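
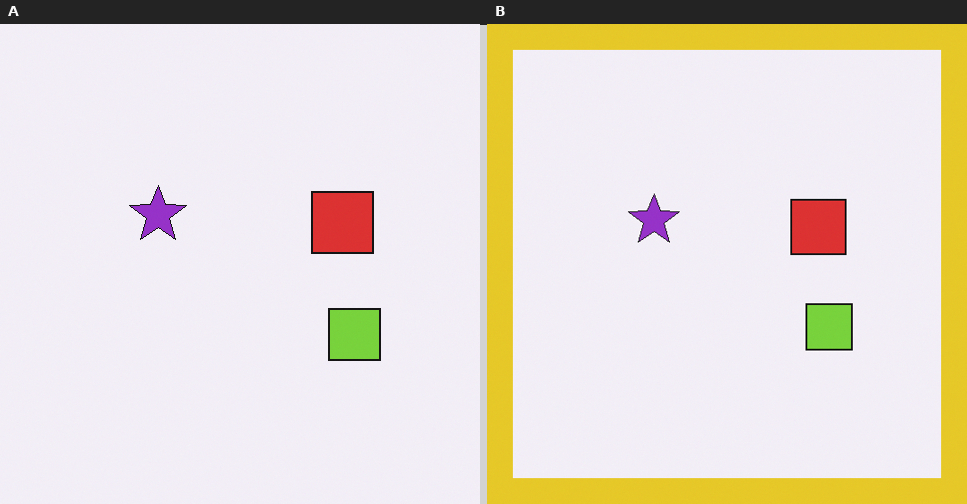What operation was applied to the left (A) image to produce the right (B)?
The transformation is: framed with a yellow border.

A solid yellow frame runs around the edge of the right (B) image, with the content slightly shrunk inside it.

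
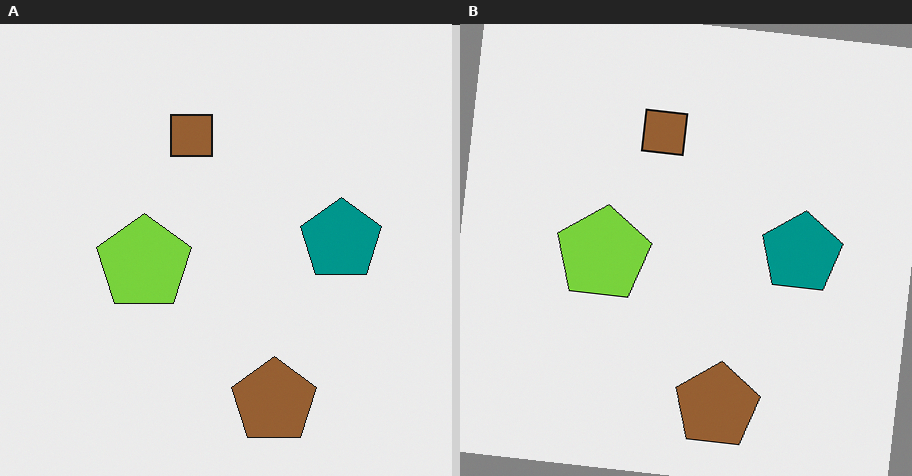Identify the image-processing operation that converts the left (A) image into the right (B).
It was rotated clockwise by a slight angle.

Every shape is tilted by the same angle and the image corners show triangular fill wedges — a whole-image rotation by a non-right angle.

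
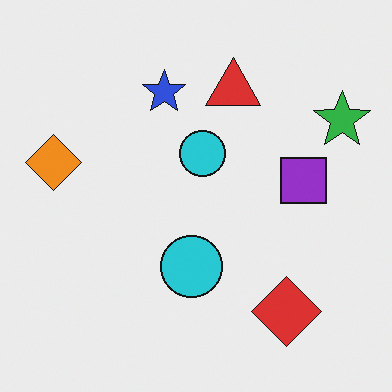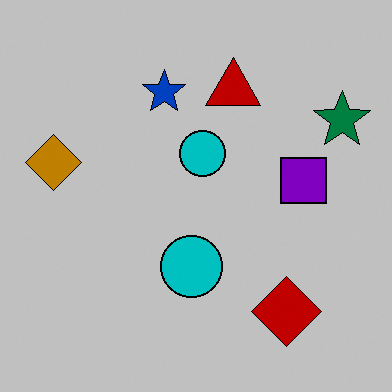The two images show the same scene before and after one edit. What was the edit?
This is the original image heavily posterized to just a handful of flat colors.

Each flat color has snapped to a coarser quantized level — most visibly, the near-white background has dropped to a flat grey.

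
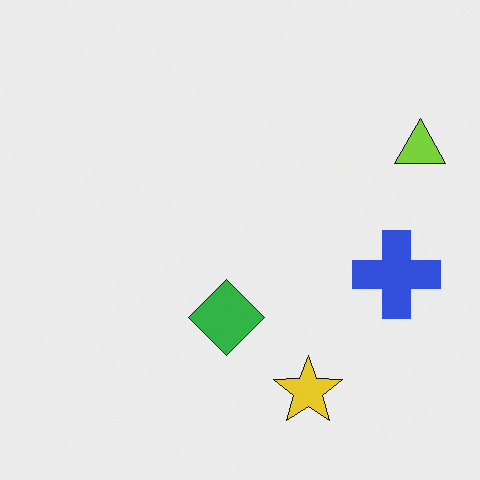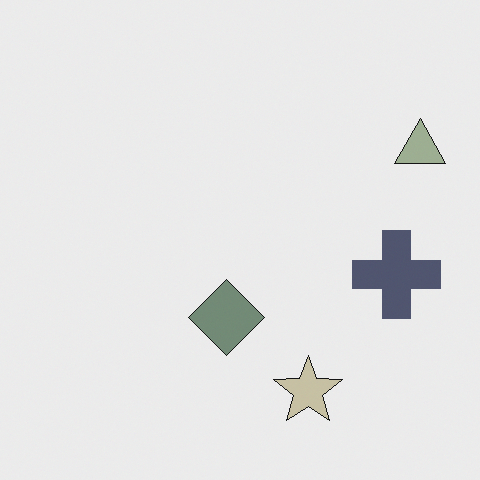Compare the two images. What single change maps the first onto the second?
The second image is the first made much more muted (saturation change).

All colors are more muted and greyish — a global saturation change.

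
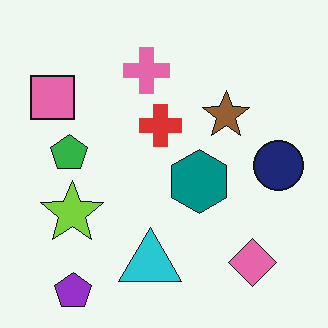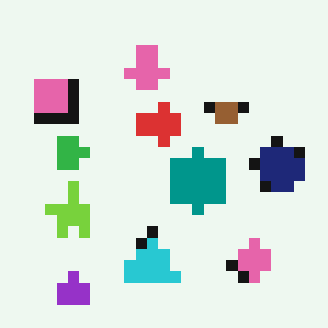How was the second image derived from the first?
It was coarsely pixelated.

Shapes are reduced to large square blocks; fine edges and outlines are lost — a downscale-then-upscale (mosaic) effect.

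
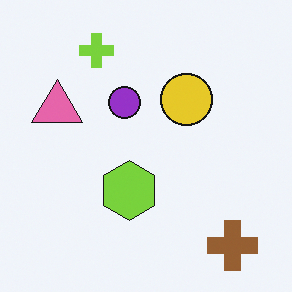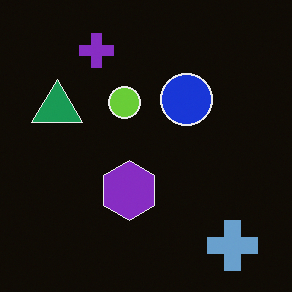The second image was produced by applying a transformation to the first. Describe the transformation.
The second image is the first color-inverted (negative).

The light background has become dark and every shape's color is its complement — a photographic negative.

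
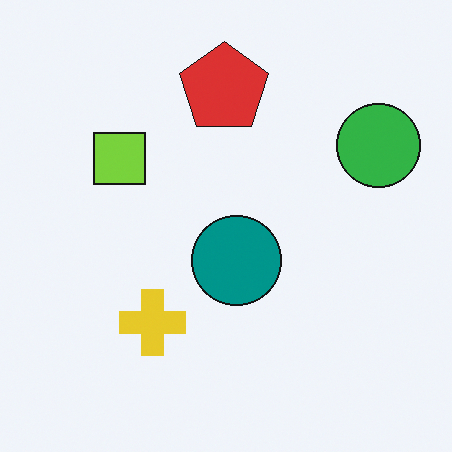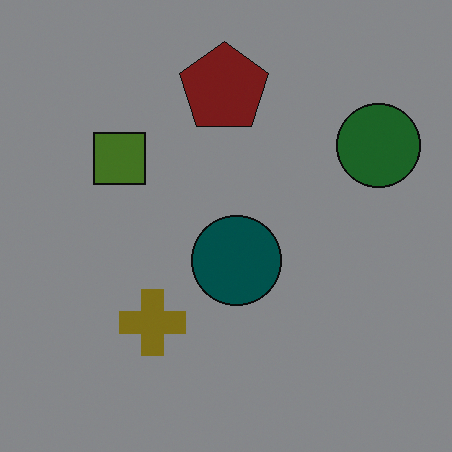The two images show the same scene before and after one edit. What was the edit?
It was substantially darkened.

Every pixel — background and shapes alike — is uniformly darkened.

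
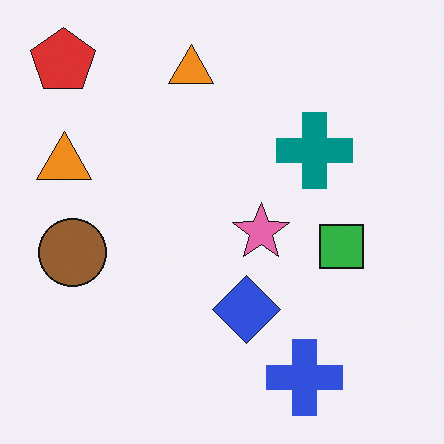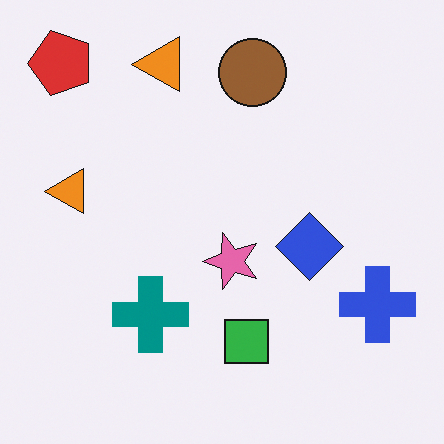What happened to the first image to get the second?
Transposed (reflected across the top-left ↔ bottom-right diagonal).

Shapes have swapped their row and column positions — what was in the top-right is now in the bottom-left — a diagonal reflection.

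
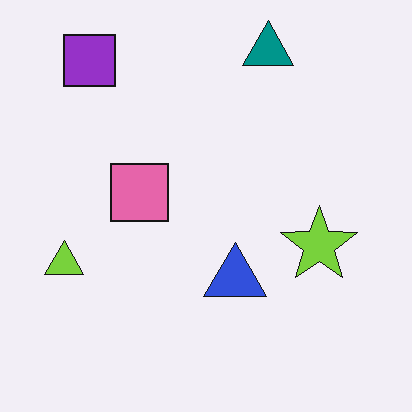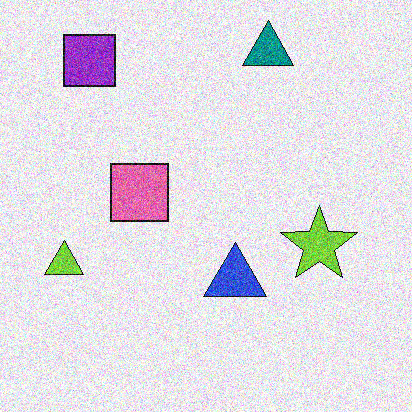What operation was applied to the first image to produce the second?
The second image is the first degraded with strong gaussian noise.

Random speckle covers the whole image, including the flat background.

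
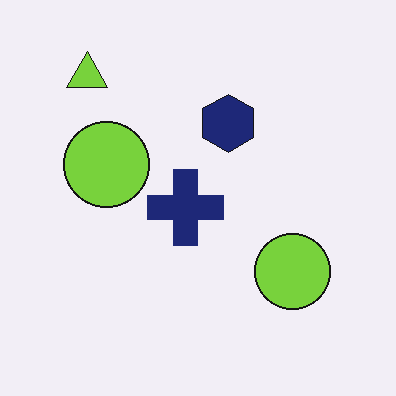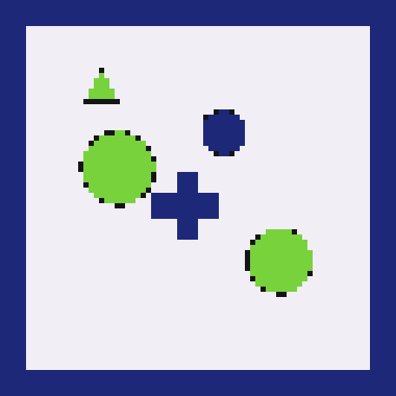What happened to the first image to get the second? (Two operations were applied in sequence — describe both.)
The image was moderately pixelated, then framed with a navy border.

Shapes are reduced to large square blocks; fine edges and outlines are lost — a downscale-then-upscale (mosaic) effect. A solid navy frame runs around the edge of the second image, with the content slightly shrunk inside it.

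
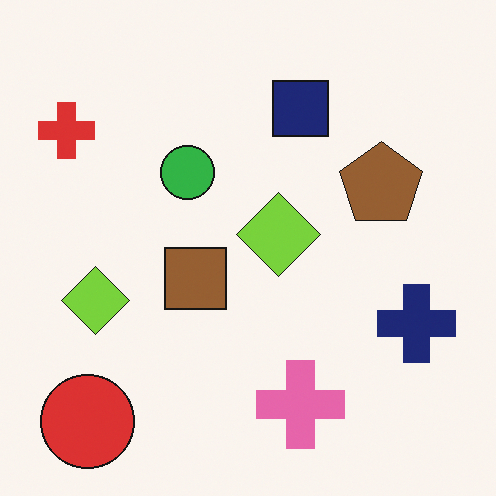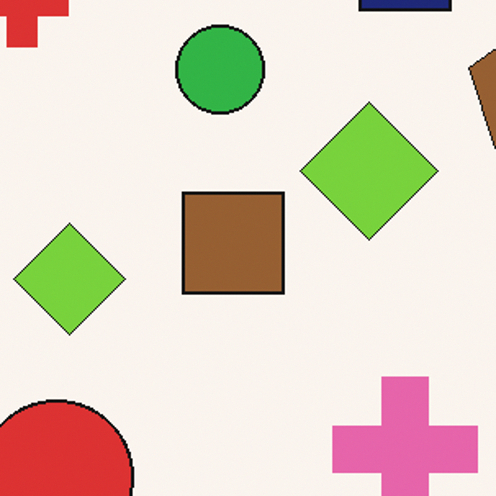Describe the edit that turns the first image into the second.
It was cropped to a noticeably smaller region and rescaled.

The visible shapes are larger and the field of view is narrower; shapes near the original edges may be partly or wholly outside the frame — a crop-and-rescale.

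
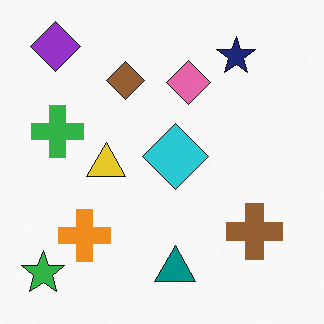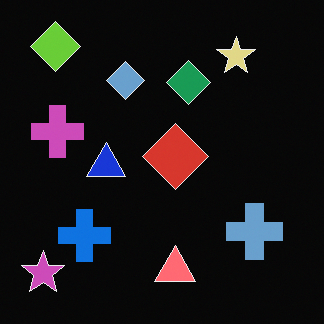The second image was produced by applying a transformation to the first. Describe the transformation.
Color-inverted (negative).

The light background has become dark and every shape's color is its complement — a photographic negative.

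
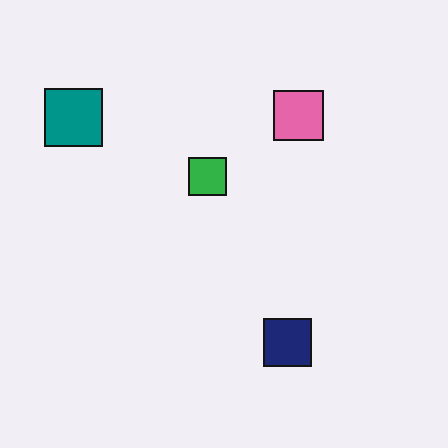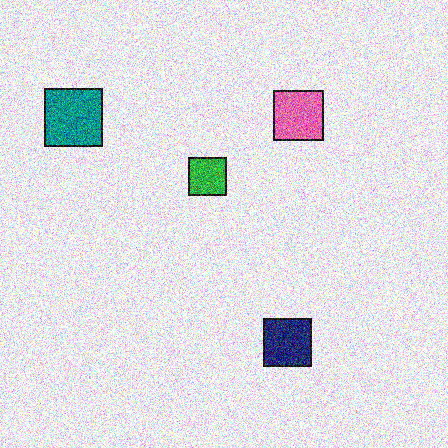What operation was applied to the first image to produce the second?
The image was degraded with a thick layer of grain.

Random speckle covers the whole image, including the flat background.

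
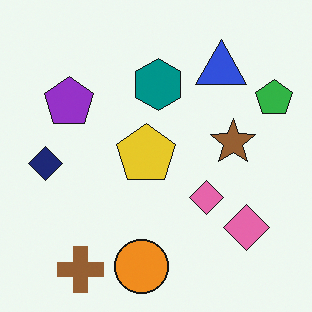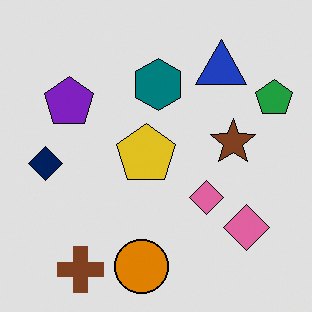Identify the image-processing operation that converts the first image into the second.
The image was moderately posterized.

Each flat color has snapped to a coarser quantized level — most visibly, the near-white background has dropped to a flat grey.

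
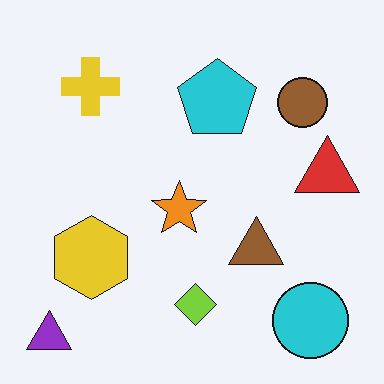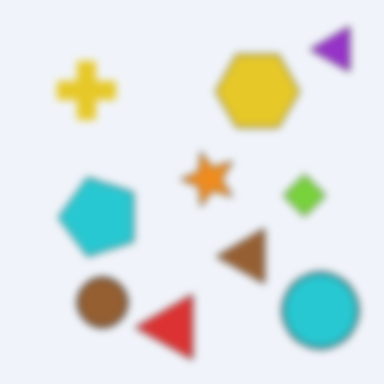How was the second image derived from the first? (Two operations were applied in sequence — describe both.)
This is the original image transposed (reflected across the top-left ↔ bottom-right diagonal), then moderately blurred.

Shapes have swapped their row and column positions — what was in the top-right is now in the bottom-left — a diagonal reflection. Shape edges and outlines are uniformly softened across the whole image.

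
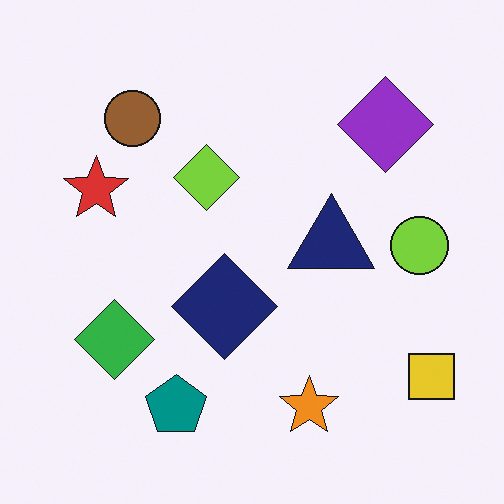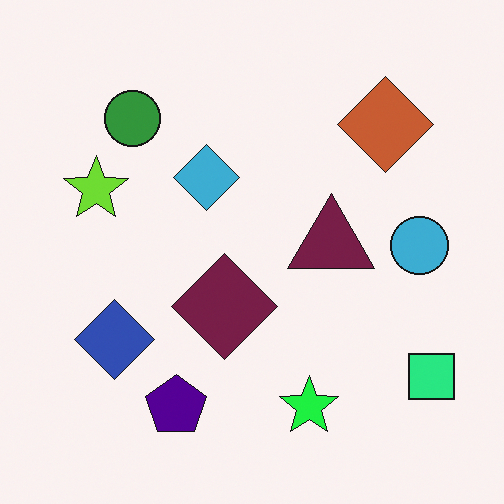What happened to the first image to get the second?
The second image is the first hue-shifted by a moderate amount.

Every shape's color has rotated by the same amount around the hue wheel — a uniform hue shift.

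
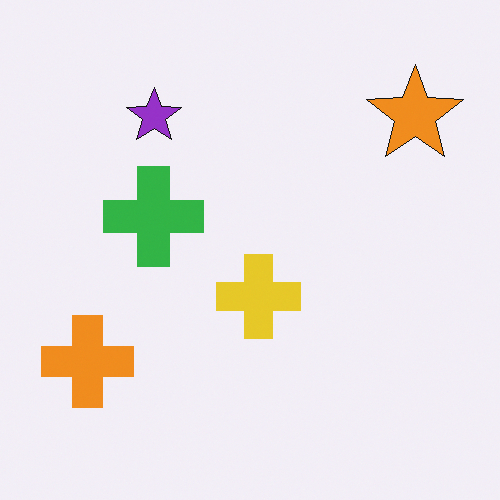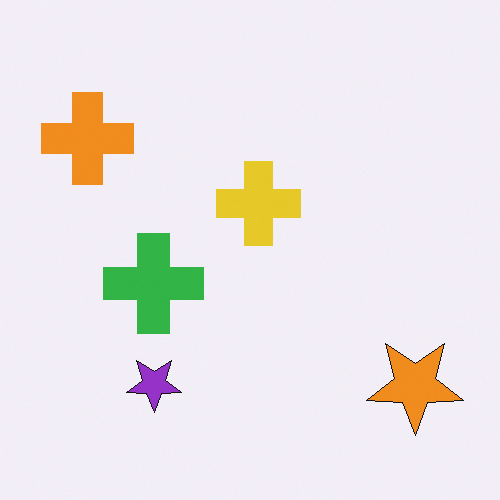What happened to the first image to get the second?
The image was flipped vertically (top ↔ bottom).

The orange star is in the top-right of the first image and the bottom-right of the second — shapes on opposite sides of the horizontal midline have swapped in a mirror flip.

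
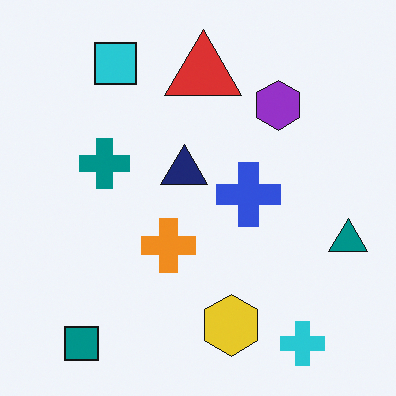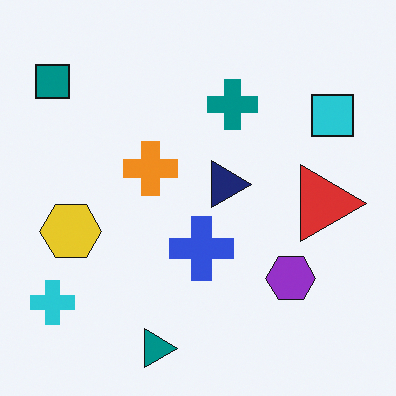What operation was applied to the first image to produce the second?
It was rotated 90° clockwise.

The teal square sits in the bottom-left of the first image and the top-left of the second — consistent with a whole-image 90° clockwise rotation.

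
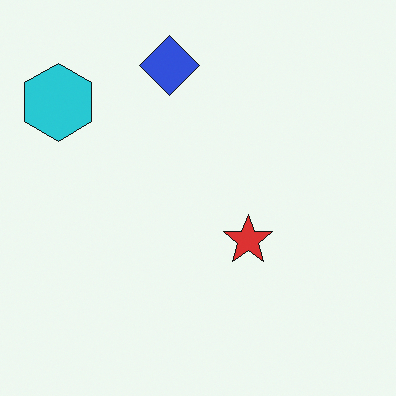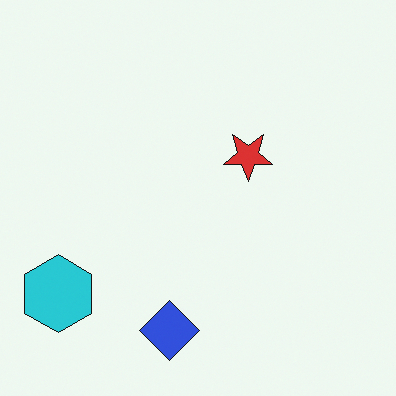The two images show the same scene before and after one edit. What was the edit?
This is the original image flipped vertically (top ↔ bottom).

The blue diamond is in the top of the first image and the bottom of the second — shapes on opposite sides of the horizontal midline have swapped in a mirror flip.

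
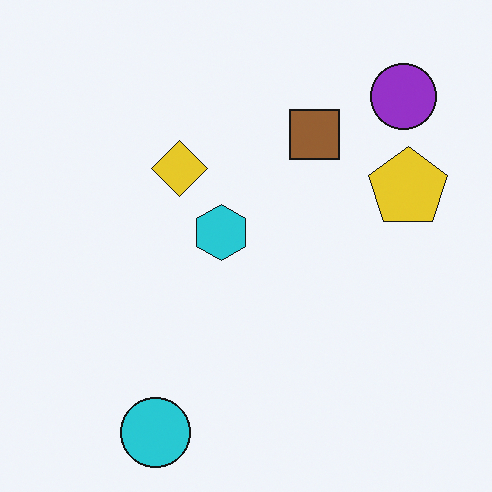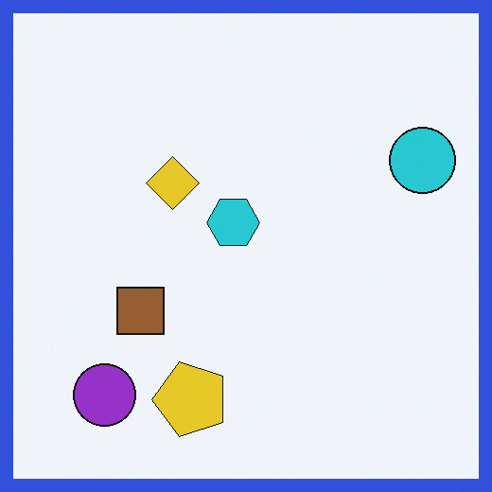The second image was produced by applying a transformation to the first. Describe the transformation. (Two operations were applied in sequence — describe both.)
Transposed (reflected across the top-left ↔ bottom-right diagonal), then framed with a blue border.

Shapes have swapped their row and column positions — what was in the top-right is now in the bottom-left — a diagonal reflection. A solid blue frame runs around the edge of the second image, with the content slightly shrunk inside it.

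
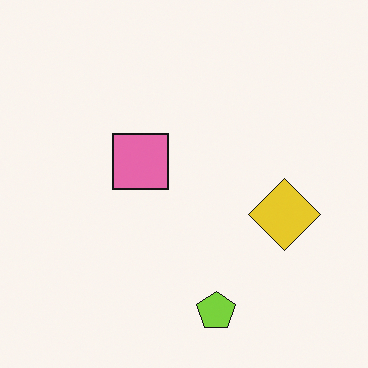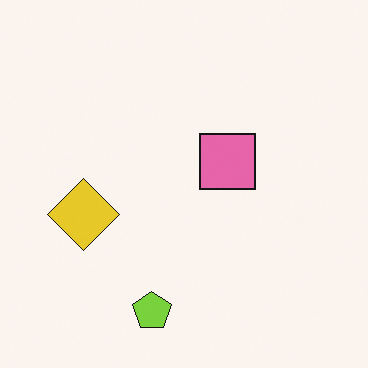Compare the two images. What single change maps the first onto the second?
The second image is the first flipped horizontally (left ↔ right).

The yellow diamond is in the right of the first image and the left of the second — shapes on opposite sides of the vertical midline have swapped in a mirror flip.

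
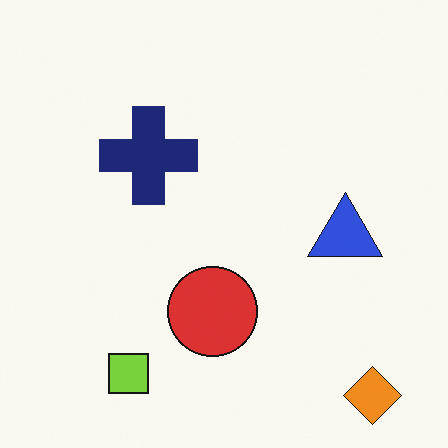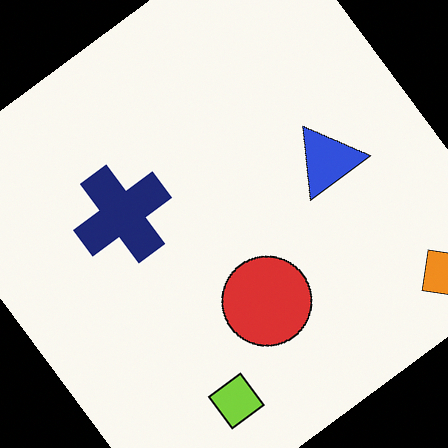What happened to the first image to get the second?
This is the original image rotated counter-clockwise by a large amount — several tens of degrees.

Every shape is tilted by the same angle and the image corners show triangular fill wedges — a whole-image rotation by a non-right angle.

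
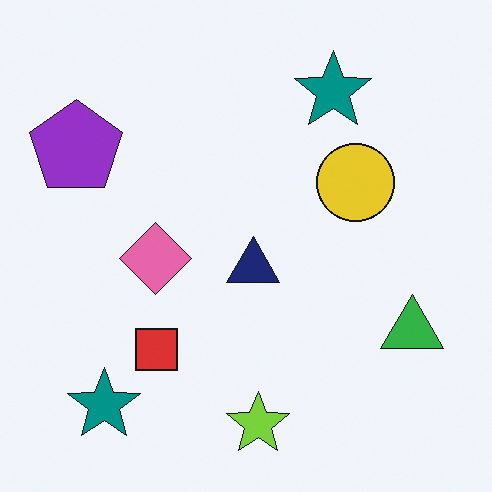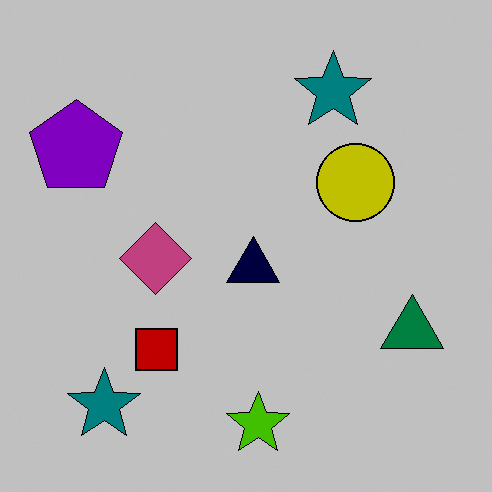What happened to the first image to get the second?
The second image is the first heavily posterized to just a handful of flat colors.

Each flat color has snapped to a coarser quantized level — most visibly, the near-white background has dropped to a flat grey.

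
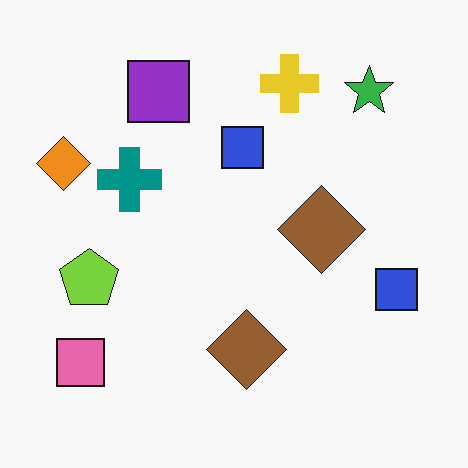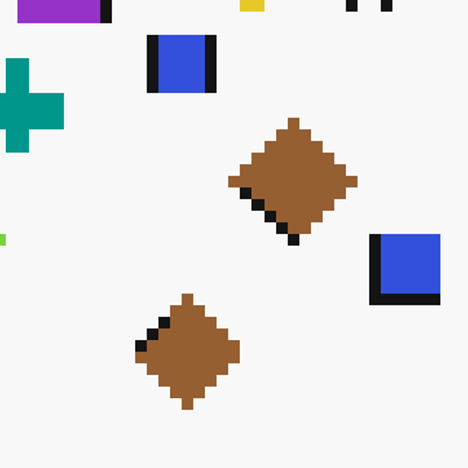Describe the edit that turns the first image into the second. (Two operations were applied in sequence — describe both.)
This is the original image pixelated into visible square blocks, then cropped slightly and scaled back up.

Shapes are reduced to large square blocks; fine edges and outlines are lost — a downscale-then-upscale (mosaic) effect. The visible shapes are larger and the field of view is narrower; shapes near the original edges may be partly or wholly outside the frame — a crop-and-rescale.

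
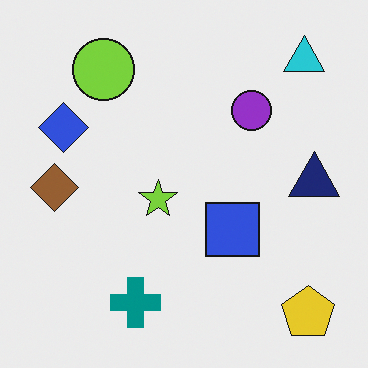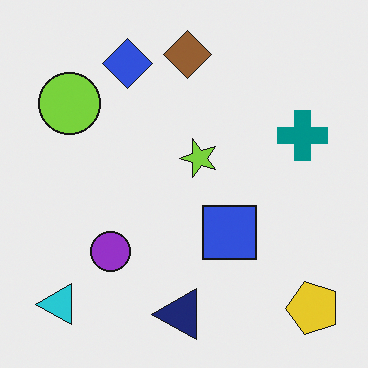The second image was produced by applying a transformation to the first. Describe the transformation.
This is the original image transposed (reflected across the top-left ↔ bottom-right diagonal).

Shapes have swapped their row and column positions — what was in the top-right is now in the bottom-left — a diagonal reflection.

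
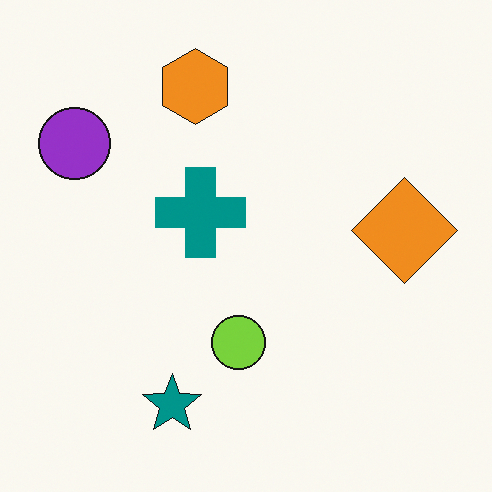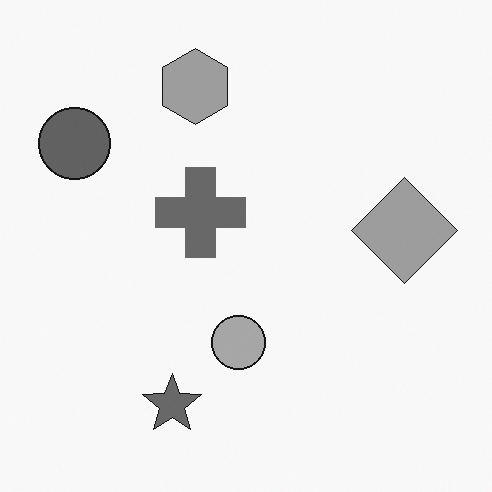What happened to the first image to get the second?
It was converted to grayscale.

All color is removed — every shape is now a shade of grey.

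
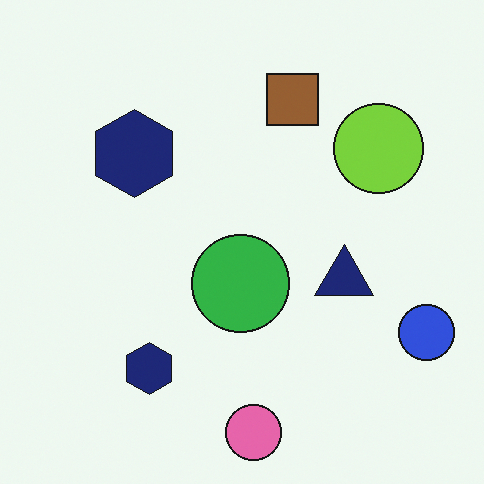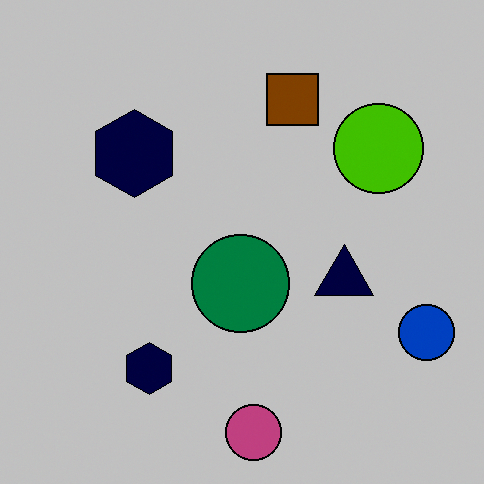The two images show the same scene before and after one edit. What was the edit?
The second image is the first heavily posterized to just a handful of flat colors.

Each flat color has snapped to a coarser quantized level — most visibly, the near-white background has dropped to a flat grey.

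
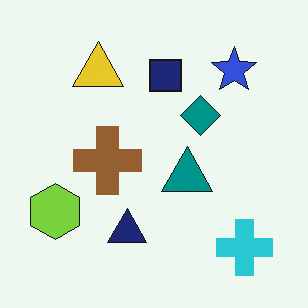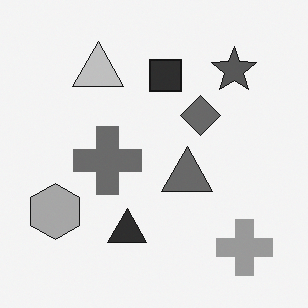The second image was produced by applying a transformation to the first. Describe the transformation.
It was converted to grayscale.

All color is removed — every shape is now a shade of grey.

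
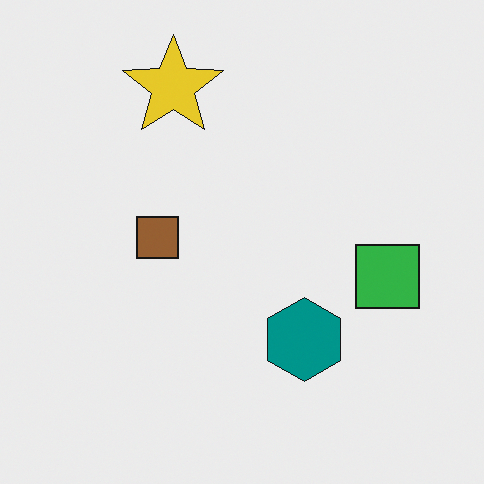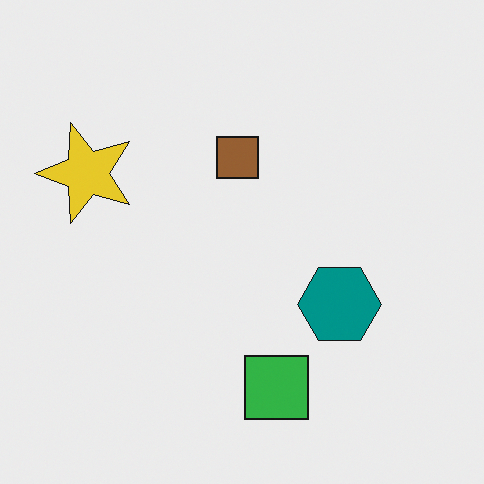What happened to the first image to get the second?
The image was transposed (reflected across the top-left ↔ bottom-right diagonal).

Shapes have swapped their row and column positions — what was in the top-right is now in the bottom-left — a diagonal reflection.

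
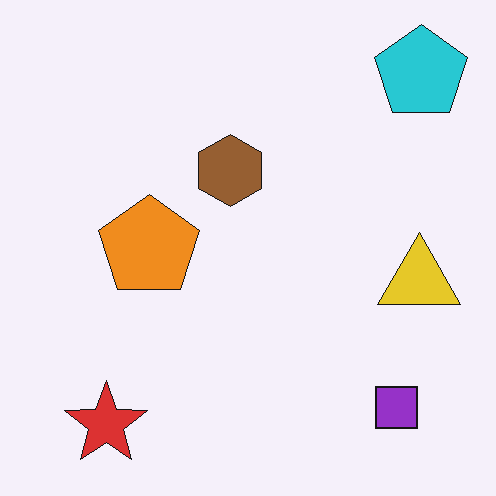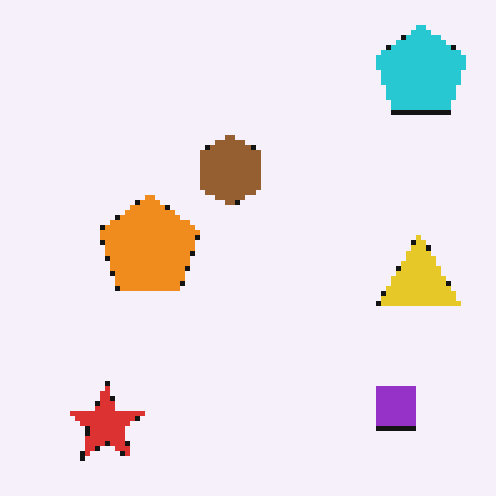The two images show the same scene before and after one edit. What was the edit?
The transformation is: mildly pixelated.

Shapes are reduced to large square blocks; fine edges and outlines are lost — a downscale-then-upscale (mosaic) effect.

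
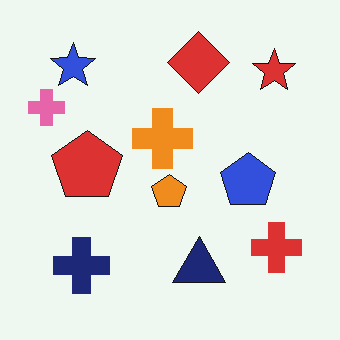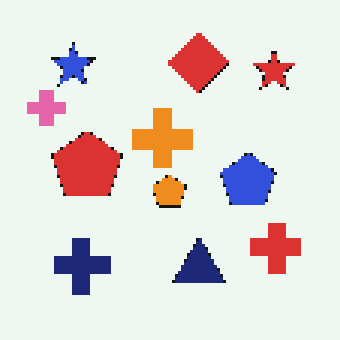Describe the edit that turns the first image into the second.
The second image is the first lightly pixelated (a mild mosaic effect).

Shapes are reduced to large square blocks; fine edges and outlines are lost — a downscale-then-upscale (mosaic) effect.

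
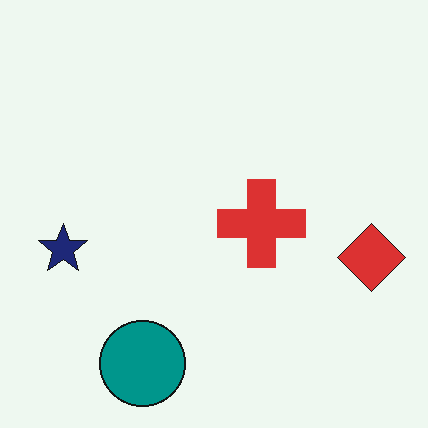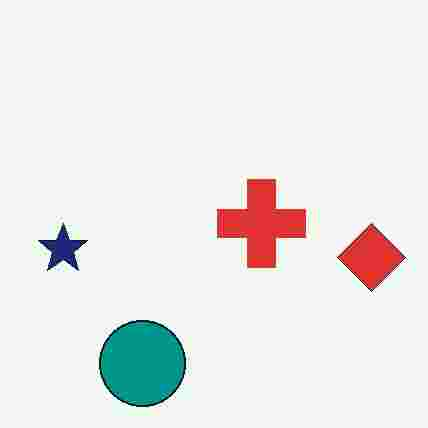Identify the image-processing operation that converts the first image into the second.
The second image is the first heavily JPEG-compressed with obvious blocking artifacts.

Blocky 8×8 compression artifacts appear around shape edges and the flat background shows ringing — characteristic JPEG degradation.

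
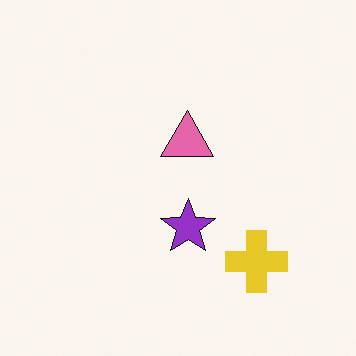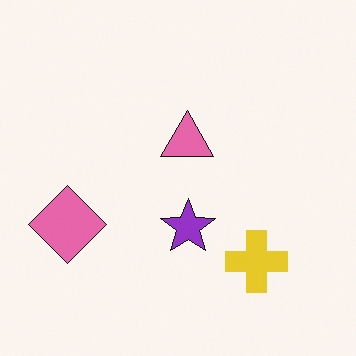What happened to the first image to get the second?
Overlaid with an additional pink diamond.

A pink diamond appears in the second image that is absent from the first.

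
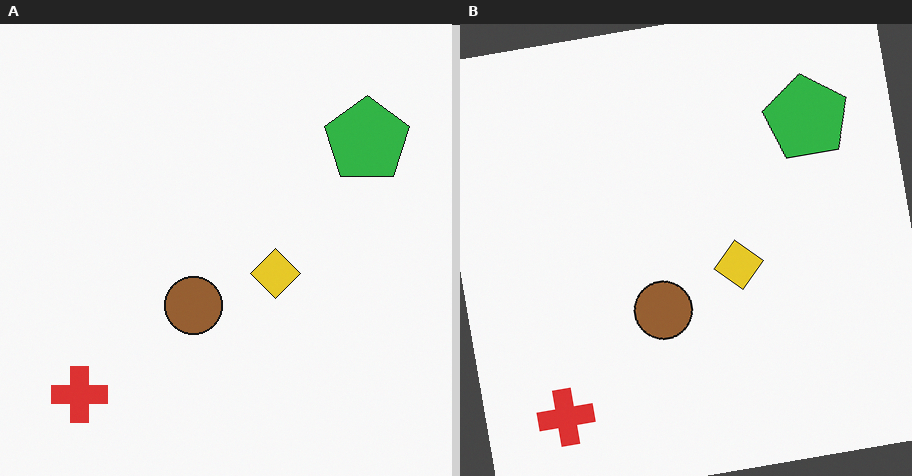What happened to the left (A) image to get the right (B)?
It was rotated counter-clockwise by a small amount.

Every shape is tilted by the same angle and the image corners show triangular fill wedges — a whole-image rotation by a non-right angle.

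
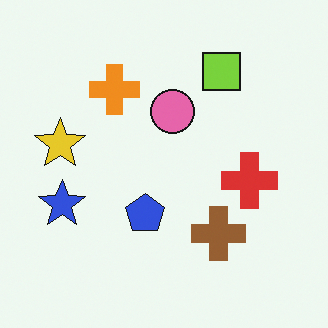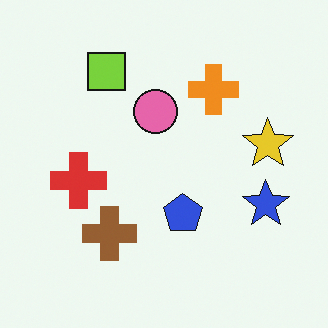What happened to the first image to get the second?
The second image is the first flipped horizontally (left ↔ right).

The yellow star is in the left of the first image and the right of the second — shapes on opposite sides of the vertical midline have swapped in a mirror flip.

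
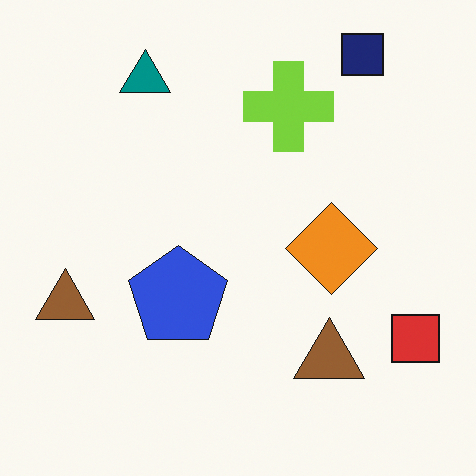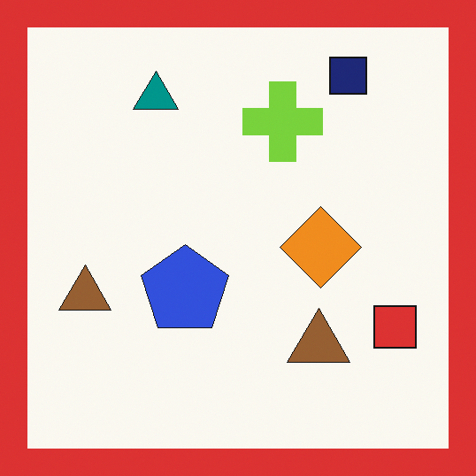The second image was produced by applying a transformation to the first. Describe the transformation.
Framed with a red border.

A solid red frame runs around the edge of the second image, with the content slightly shrunk inside it.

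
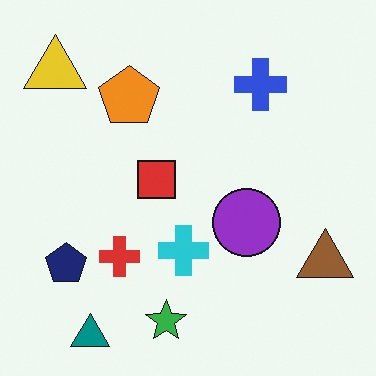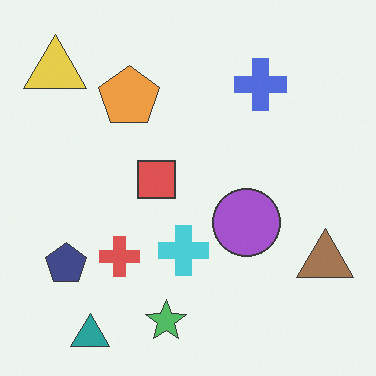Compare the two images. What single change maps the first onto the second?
The second image is the first given slightly reduced contrast.

Tones are pushed toward mid-grey across the whole image — a global contrast change.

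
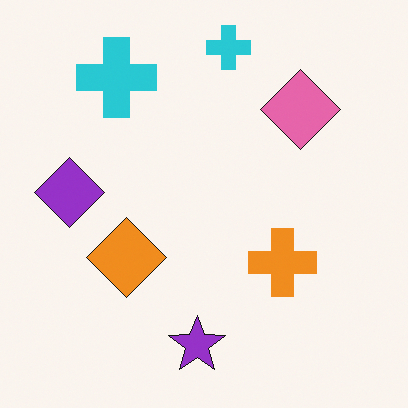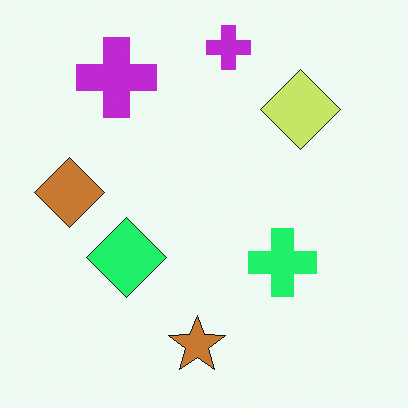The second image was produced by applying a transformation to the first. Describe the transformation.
The transformation is: hue-shifted through roughly a third of the color wheel.

Every shape's color has rotated by the same amount around the hue wheel — a uniform hue shift.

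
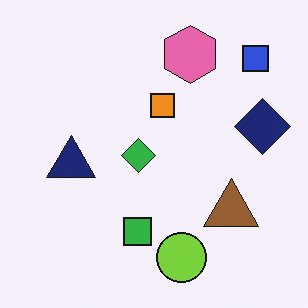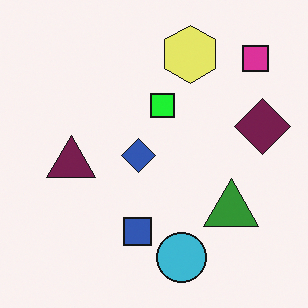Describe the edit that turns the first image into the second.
The transformation is: hue-shifted through roughly a third of the color wheel.

Every shape's color has rotated by the same amount around the hue wheel — a uniform hue shift.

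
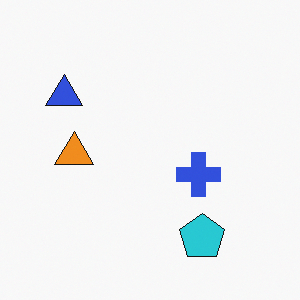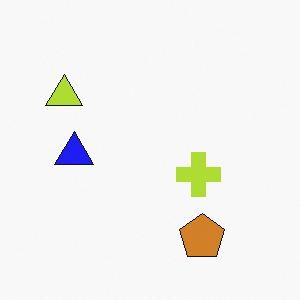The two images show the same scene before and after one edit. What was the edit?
It was hue-shifted by a large amount.

Every shape's color has rotated by the same amount around the hue wheel — a uniform hue shift.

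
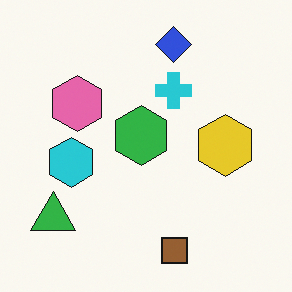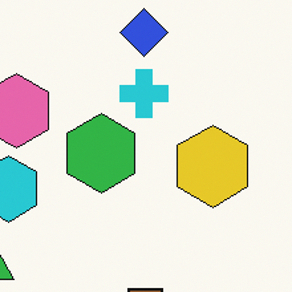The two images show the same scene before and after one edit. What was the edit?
The transformation is: cropped to a modestly smaller region and rescaled.

The visible shapes are larger and the field of view is narrower; shapes near the original edges may be partly or wholly outside the frame — a crop-and-rescale.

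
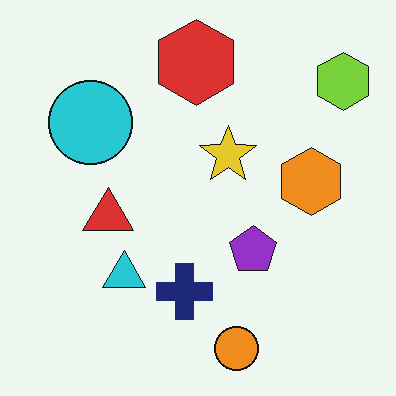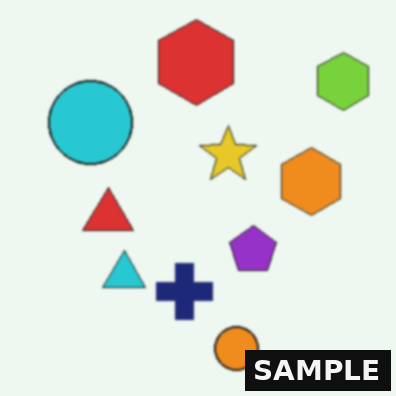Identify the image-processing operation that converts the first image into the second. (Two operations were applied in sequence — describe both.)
Given a subtle gaussian blur, then watermarked with the text "SAMPLE" in the lower-right corner.

Shape edges and outlines are uniformly softened across the whole image. A dark label reading "SAMPLE" appears in the lower-right corner.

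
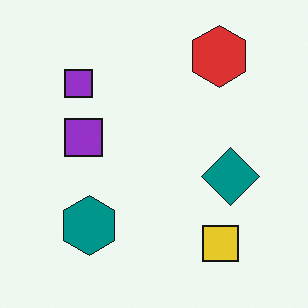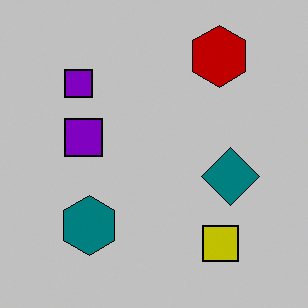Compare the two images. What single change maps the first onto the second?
It was heavily posterized to just a handful of flat colors.

Each flat color has snapped to a coarser quantized level — most visibly, the near-white background has dropped to a flat grey.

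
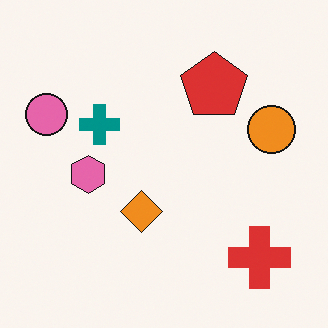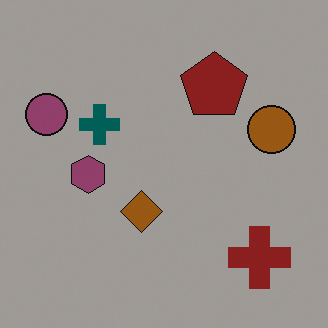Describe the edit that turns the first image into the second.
Darkened a lot.

Every pixel — background and shapes alike — is uniformly darkened.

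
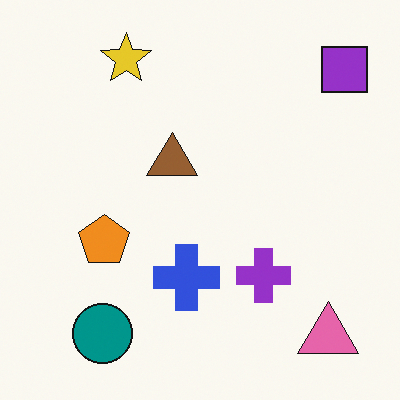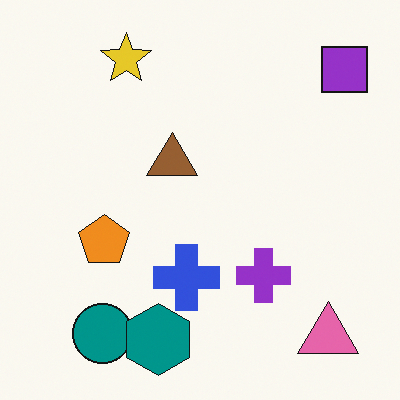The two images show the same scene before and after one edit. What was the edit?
This is the original image overlaid with an additional teal hexagon.

A teal hexagon appears in the second image that is absent from the first.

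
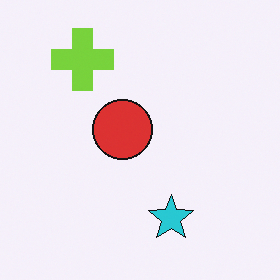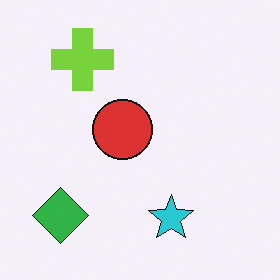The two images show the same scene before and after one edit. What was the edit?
Overlaid with an additional green diamond.

A green diamond appears in the second image that is absent from the first.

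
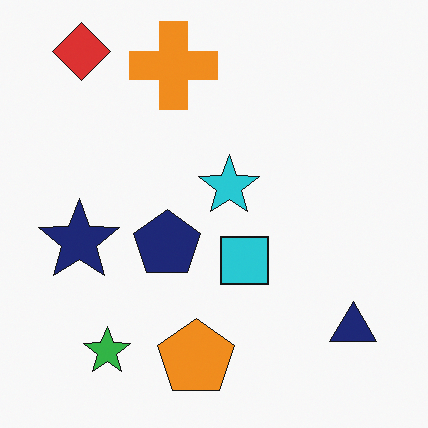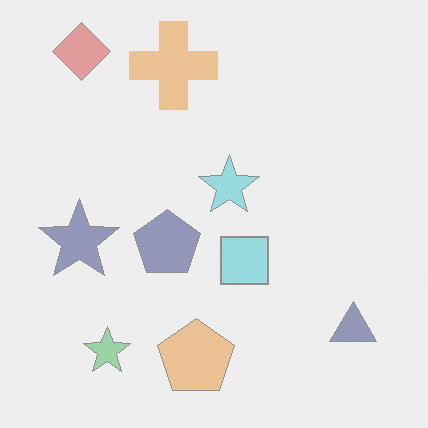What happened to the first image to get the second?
Washed out (contrast reduced).

Tones are pushed toward mid-grey across the whole image — a global contrast change.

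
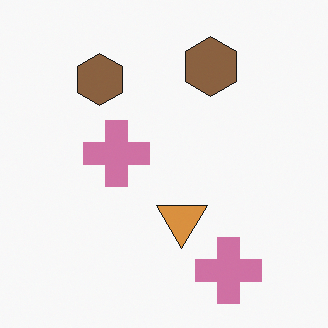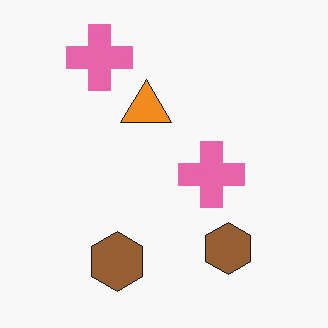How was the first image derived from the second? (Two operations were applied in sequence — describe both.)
It was slightly desaturated, then rotated 180°.

All colors are more muted and greyish — a global saturation change. The orange triangle sits in the top of the second image and the bottom of the first — consistent with a whole-image 180° rotation.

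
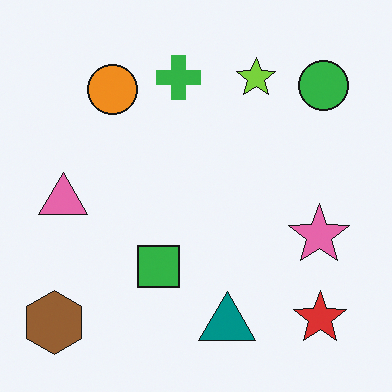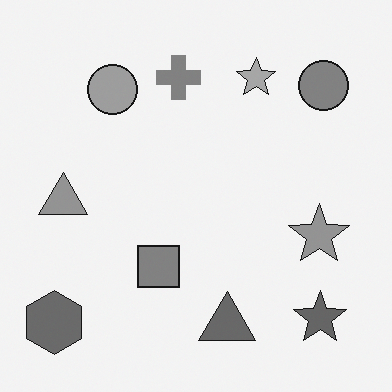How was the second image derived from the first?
Converted to grayscale.

All color is removed — every shape is now a shade of grey.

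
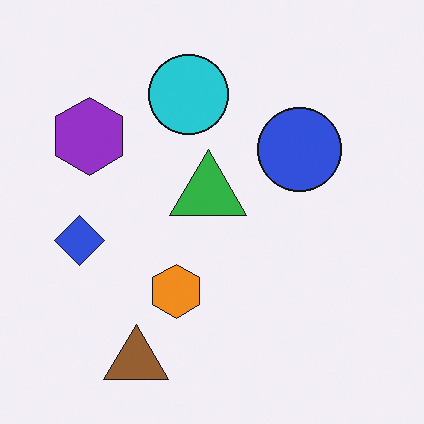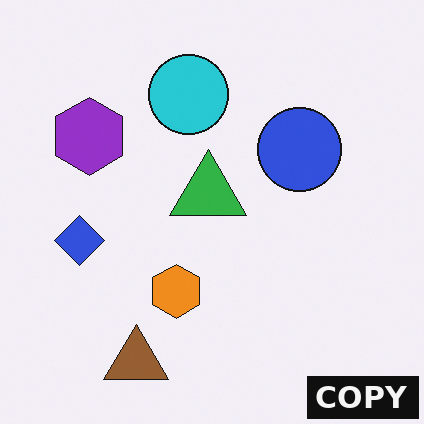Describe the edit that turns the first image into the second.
This is the original image watermarked with the text "COPY" in the lower-right corner.

A dark label reading "COPY" appears in the lower-right corner.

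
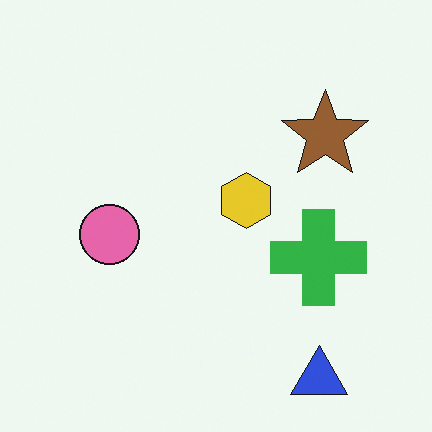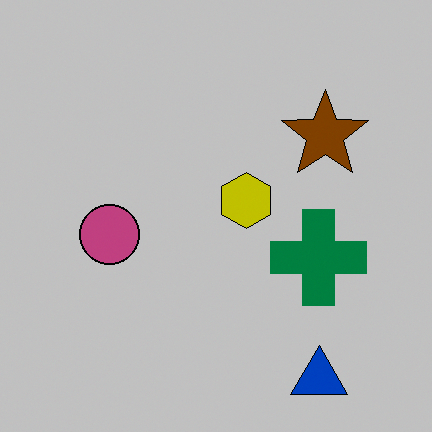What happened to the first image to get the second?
The transformation is: aggressively posterized.

Each flat color has snapped to a coarser quantized level — most visibly, the near-white background has dropped to a flat grey.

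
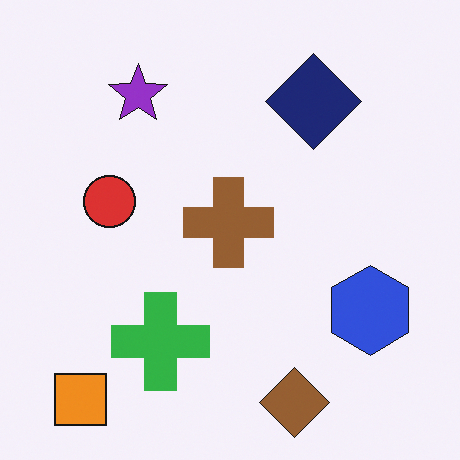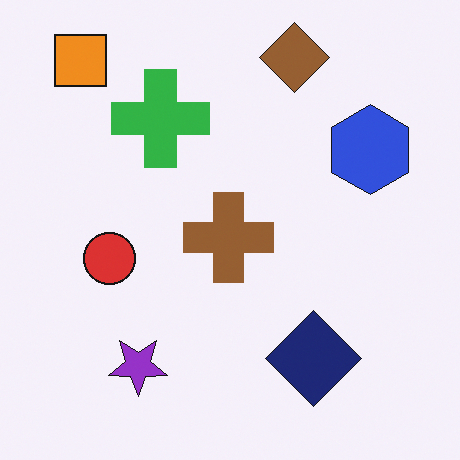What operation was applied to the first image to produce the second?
It was flipped vertically (top ↔ bottom).

The brown diamond is in the bottom of the first image and the top of the second — shapes on opposite sides of the horizontal midline have swapped in a mirror flip.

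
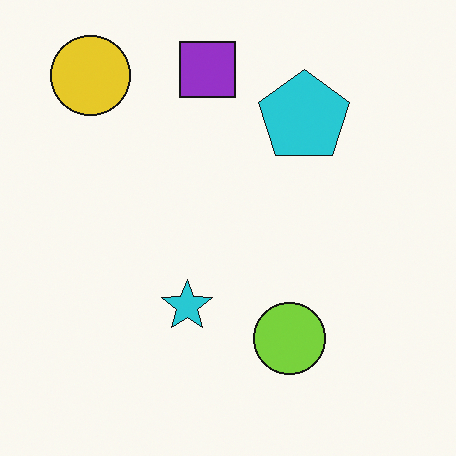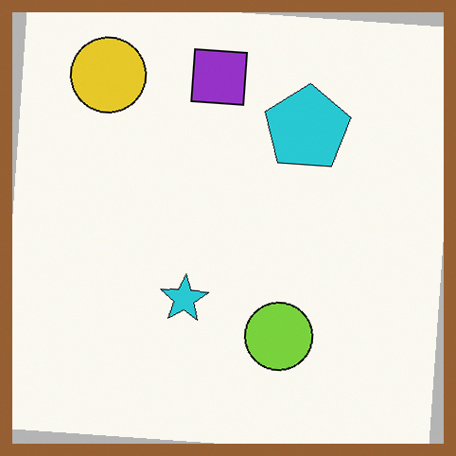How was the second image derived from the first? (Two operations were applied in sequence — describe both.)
This is the original image rotated clockwise by a few degrees, then framed with a brown border.

Every shape is tilted by the same angle and the image corners show triangular fill wedges — a whole-image rotation by a non-right angle. A solid brown frame runs around the edge of the second image, with the content slightly shrunk inside it.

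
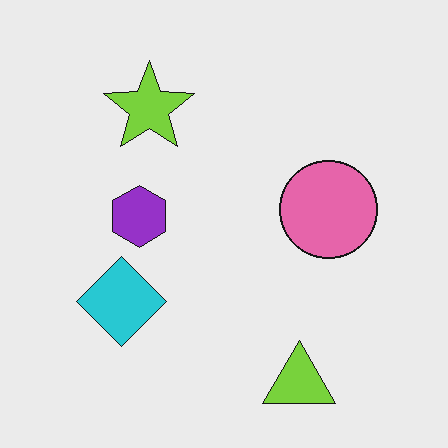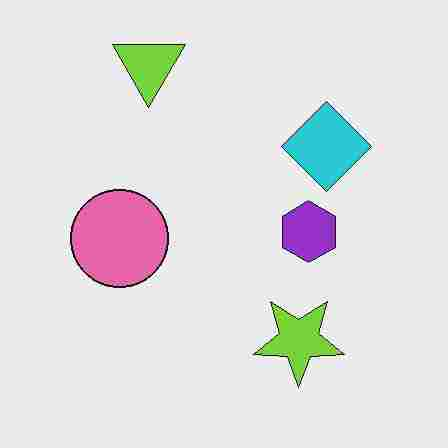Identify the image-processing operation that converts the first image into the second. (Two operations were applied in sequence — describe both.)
This is the original image rotated 180°, then degraded with heavy JPEG compression.

The lime triangle sits in the bottom-right of the first image and the top-left of the second — consistent with a whole-image 180° rotation. Blocky 8×8 compression artifacts appear around shape edges and the flat background shows ringing — characteristic JPEG degradation.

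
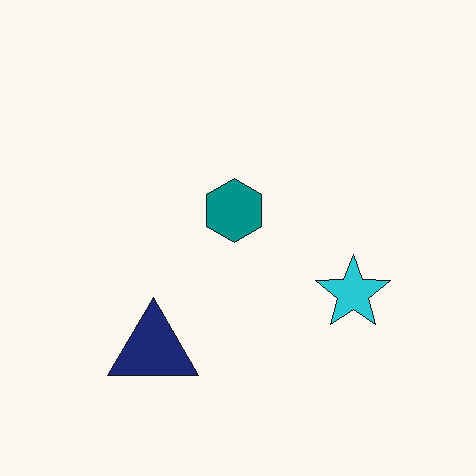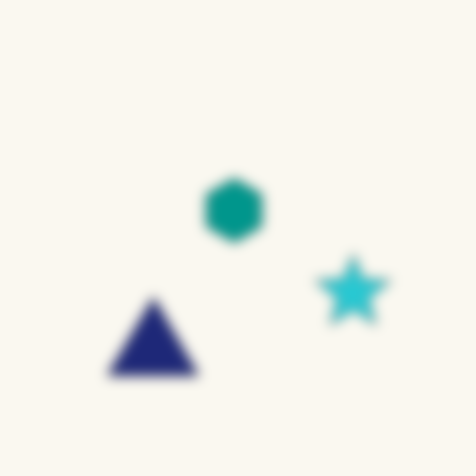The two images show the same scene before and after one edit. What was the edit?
Heavily blurred.

Shape edges and outlines are uniformly softened across the whole image.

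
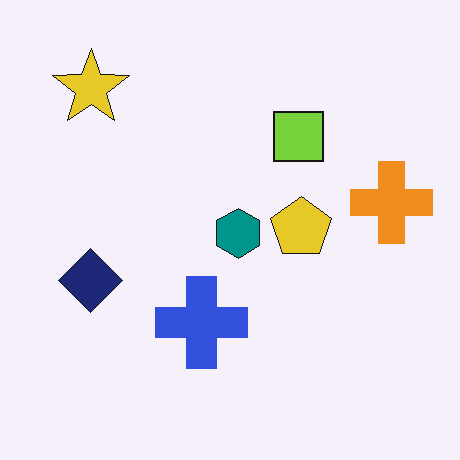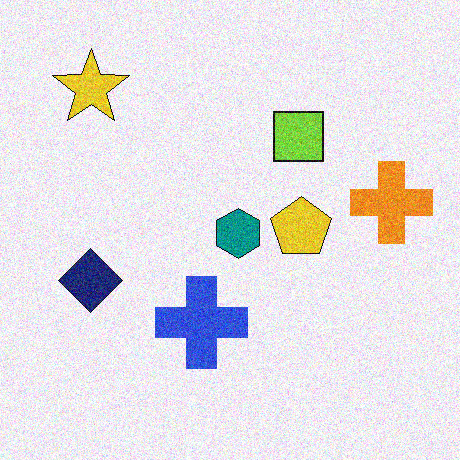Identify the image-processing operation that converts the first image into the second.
This is the original image degraded with moderate additive noise.

Random speckle covers the whole image, including the flat background.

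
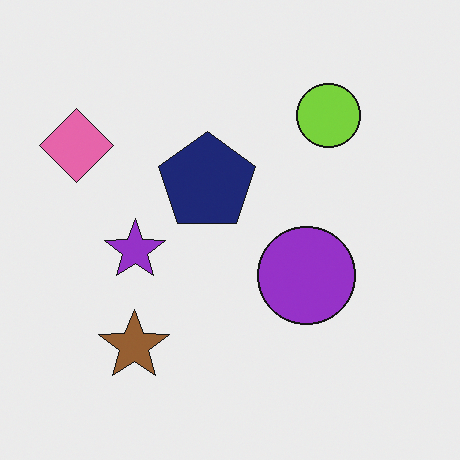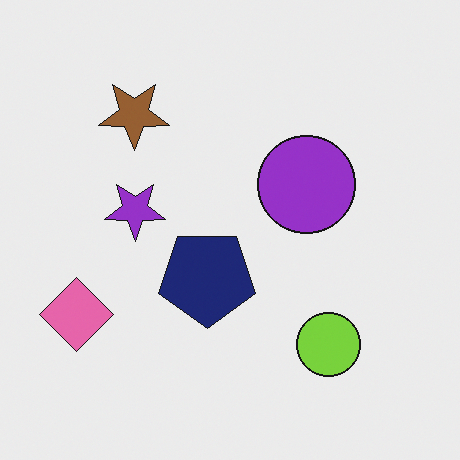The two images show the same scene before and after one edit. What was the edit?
The transformation is: flipped vertically (top ↔ bottom).

The brown star is in the bottom-left of the first image and the top-left of the second — shapes on opposite sides of the horizontal midline have swapped in a mirror flip.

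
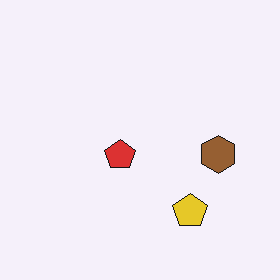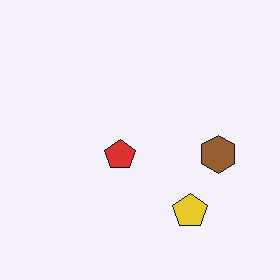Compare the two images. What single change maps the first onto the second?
The transformation is: JPEG-compressed with visible artifacts.

Blocky 8×8 compression artifacts appear around shape edges and the flat background shows ringing — characteristic JPEG degradation.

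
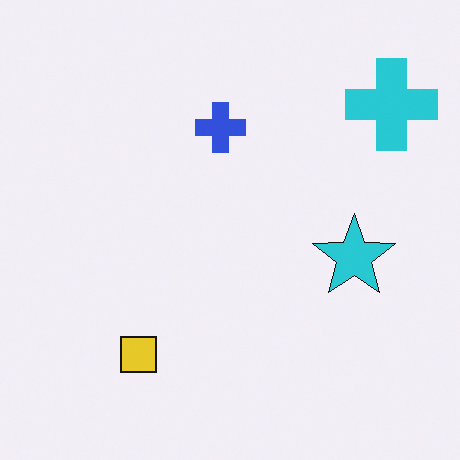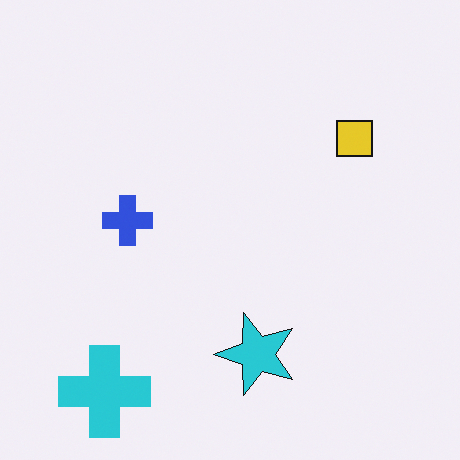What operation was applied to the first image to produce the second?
Transposed (reflected across the top-left ↔ bottom-right diagonal).

Shapes have swapped their row and column positions — what was in the top-right is now in the bottom-left — a diagonal reflection.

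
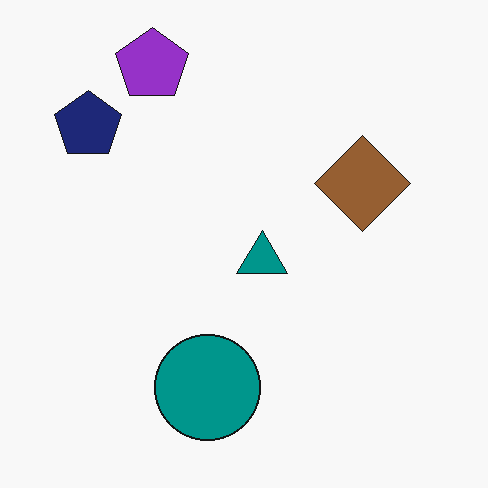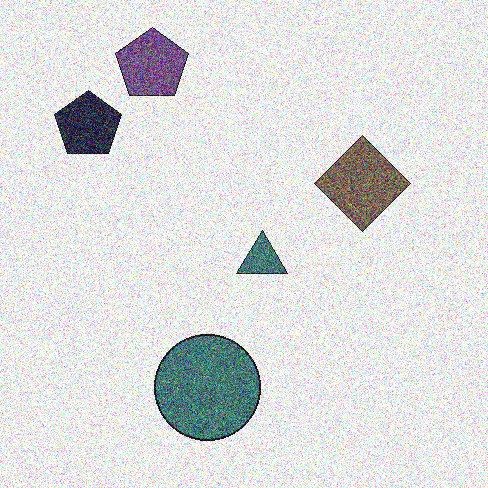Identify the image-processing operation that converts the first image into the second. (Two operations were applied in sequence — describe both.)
The image was made much more muted (saturation change), then degraded with heavy additive noise.

All colors are more muted and greyish — a global saturation change. Random speckle covers the whole image, including the flat background.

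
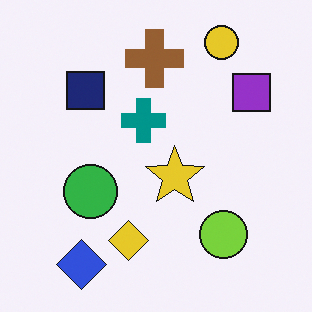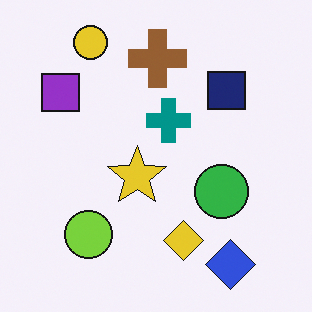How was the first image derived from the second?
Flipped horizontally (left ↔ right).

The purple square is in the top-left of the second image and the top-right of the first — shapes on opposite sides of the vertical midline have swapped in a mirror flip.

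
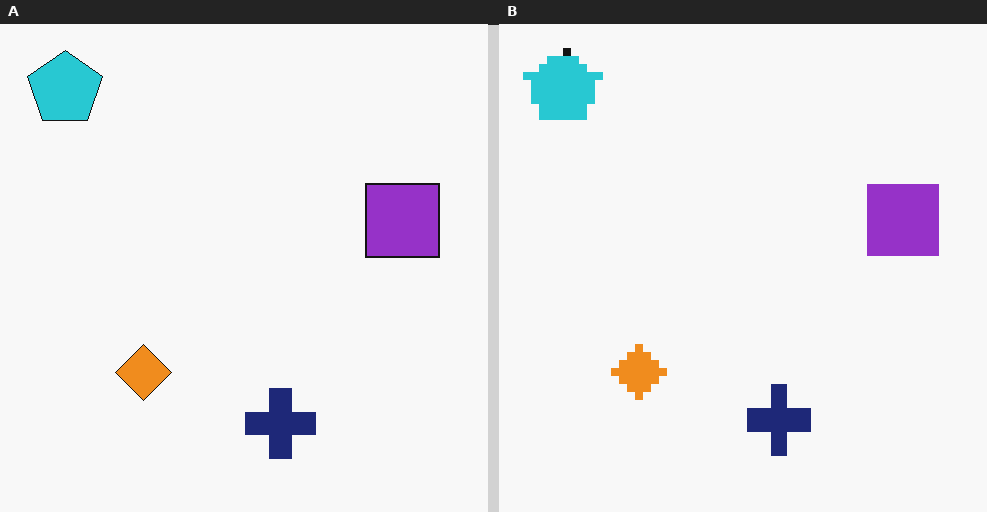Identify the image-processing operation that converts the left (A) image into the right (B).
Moderately pixelated.

Shapes are reduced to large square blocks; fine edges and outlines are lost — a downscale-then-upscale (mosaic) effect.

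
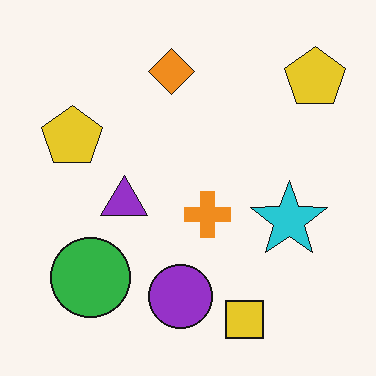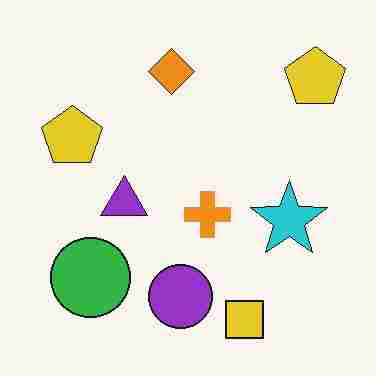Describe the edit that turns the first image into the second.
The image was degraded with heavy JPEG compression.

Blocky 8×8 compression artifacts appear around shape edges and the flat background shows ringing — characteristic JPEG degradation.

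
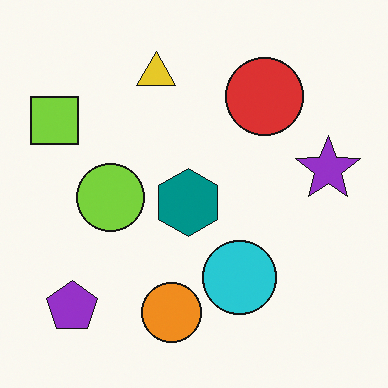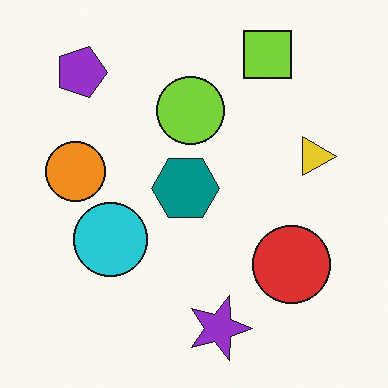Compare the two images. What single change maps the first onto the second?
The image was rotated 90° clockwise.

The purple pentagon sits in the bottom-left of the first image and the top-left of the second — consistent with a whole-image 90° clockwise rotation.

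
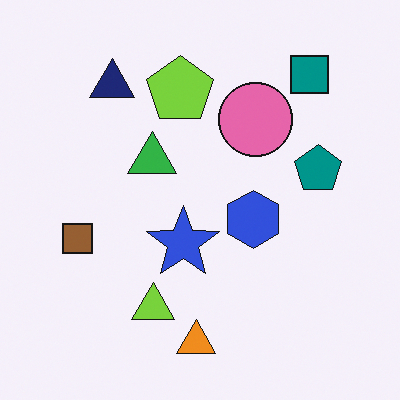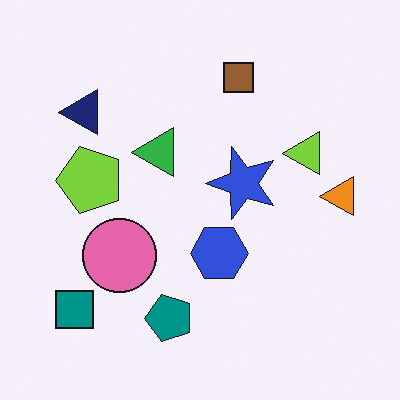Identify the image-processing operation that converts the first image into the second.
The transformation is: transposed (reflected across the top-left ↔ bottom-right diagonal).

Shapes have swapped their row and column positions — what was in the top-right is now in the bottom-left — a diagonal reflection.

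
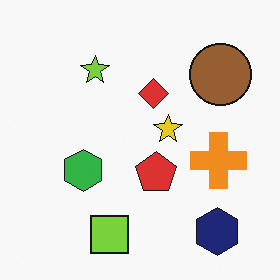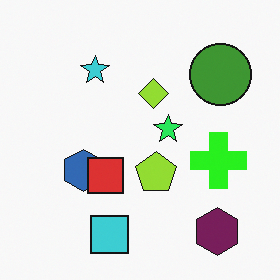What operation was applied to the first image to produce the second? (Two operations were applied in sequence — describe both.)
The transformation is: hue-shifted by a moderate amount, then overlaid with an additional red square.

Every shape's color has rotated by the same amount around the hue wheel — a uniform hue shift. A red square appears in the second image that is absent from the first.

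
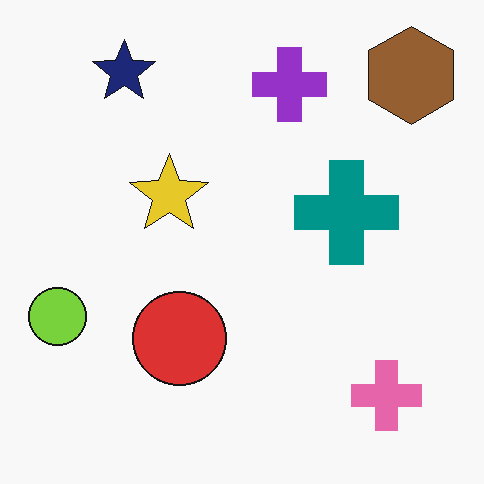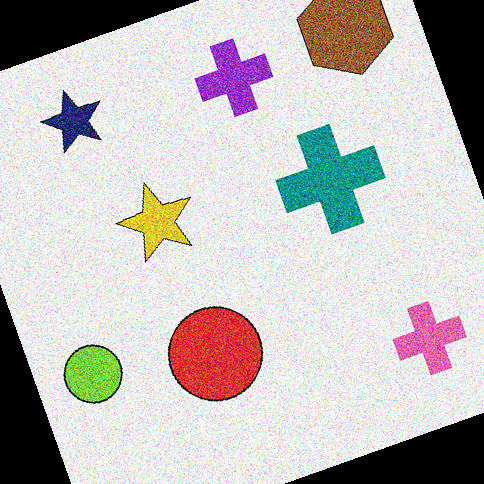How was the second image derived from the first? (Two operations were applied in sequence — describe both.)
The image was degraded with a thick layer of grain, then rotated counter-clockwise by a moderate amount.

Random speckle covers the whole image, including the flat background. Every shape is tilted by the same angle and the image corners show triangular fill wedges — a whole-image rotation by a non-right angle.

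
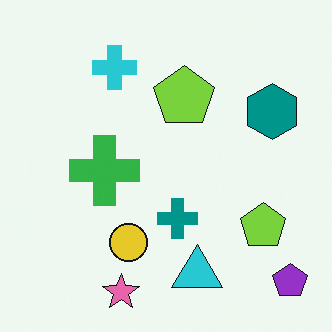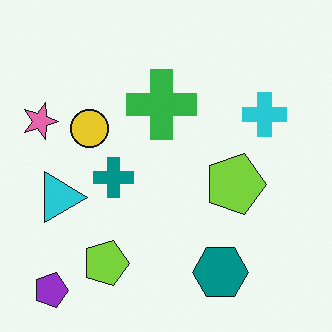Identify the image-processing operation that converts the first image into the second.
This is the original image rotated 90° clockwise.

The purple pentagon sits in the bottom-right of the first image and the bottom-left of the second — consistent with a whole-image 90° clockwise rotation.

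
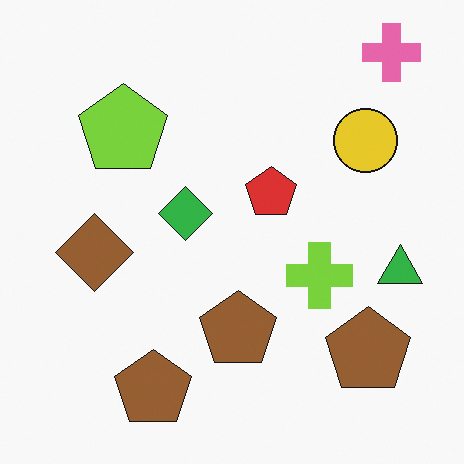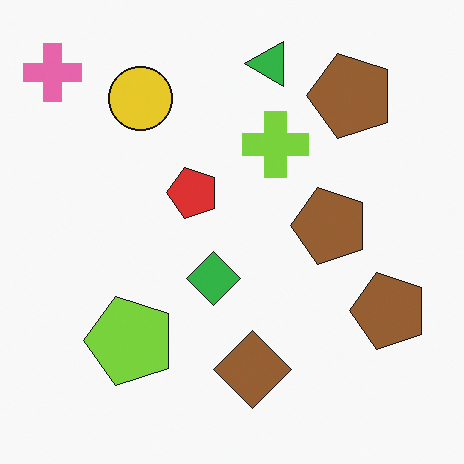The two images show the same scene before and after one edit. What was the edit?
Rotated 90° counter-clockwise.

The pink cross sits in the top-right of the first image and the top-left of the second — consistent with a whole-image 90° counter-clockwise rotation.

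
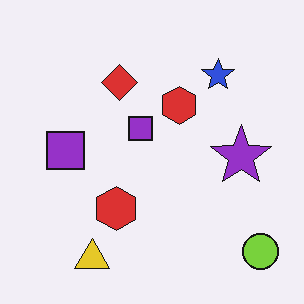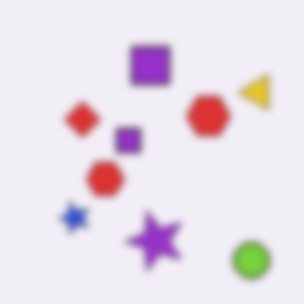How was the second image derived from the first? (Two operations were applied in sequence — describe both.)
This is the original image transposed (reflected across the top-left ↔ bottom-right diagonal), then moderately blurred.

Shapes have swapped their row and column positions — what was in the top-right is now in the bottom-left — a diagonal reflection. Shape edges and outlines are uniformly softened across the whole image.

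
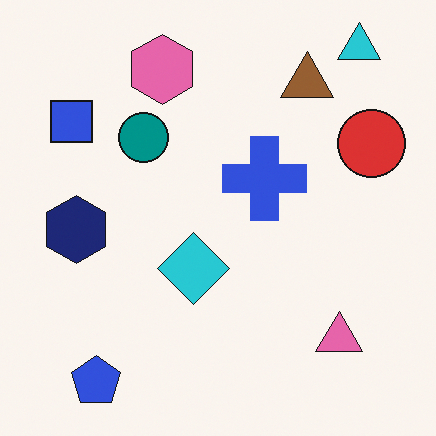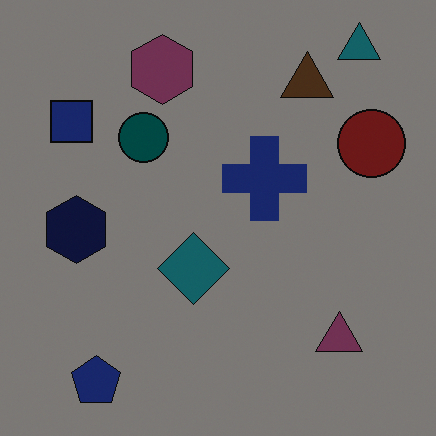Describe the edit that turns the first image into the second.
Darkened a lot.

Every pixel — background and shapes alike — is uniformly darkened.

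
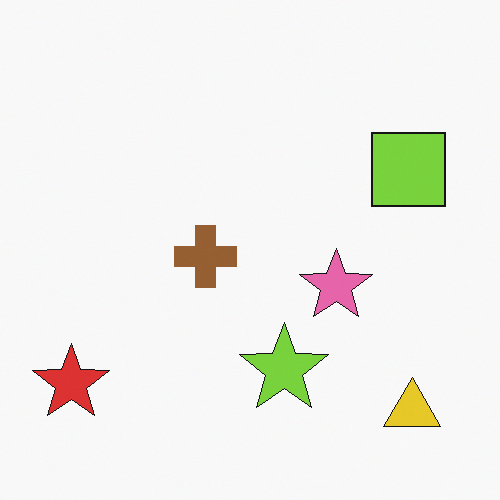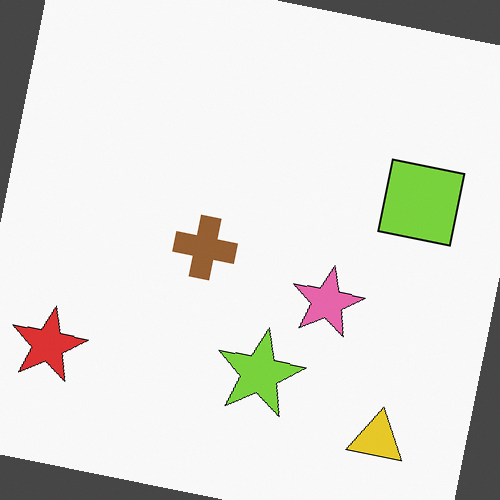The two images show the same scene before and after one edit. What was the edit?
The image was rotated clockwise by a few degrees.

Every shape is tilted by the same angle and the image corners show triangular fill wedges — a whole-image rotation by a non-right angle.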